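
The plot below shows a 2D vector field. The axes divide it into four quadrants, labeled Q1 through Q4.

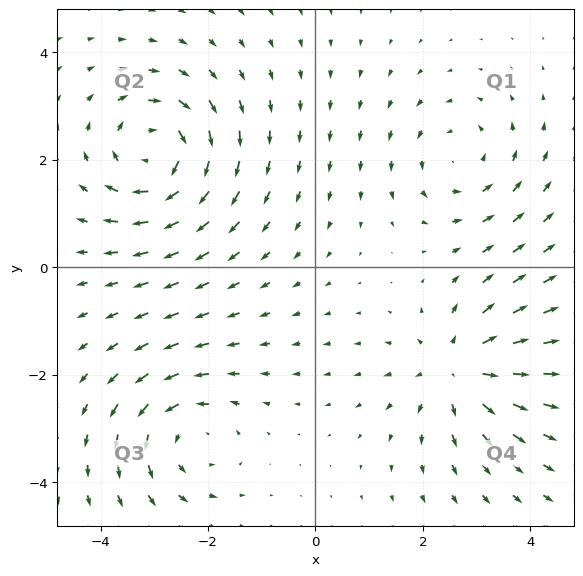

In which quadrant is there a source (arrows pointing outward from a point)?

The source sits at approximately (2.7, -1.9), which lies in quadrant Q4. The divergence there is about +4, positive as expected for a source.

Q4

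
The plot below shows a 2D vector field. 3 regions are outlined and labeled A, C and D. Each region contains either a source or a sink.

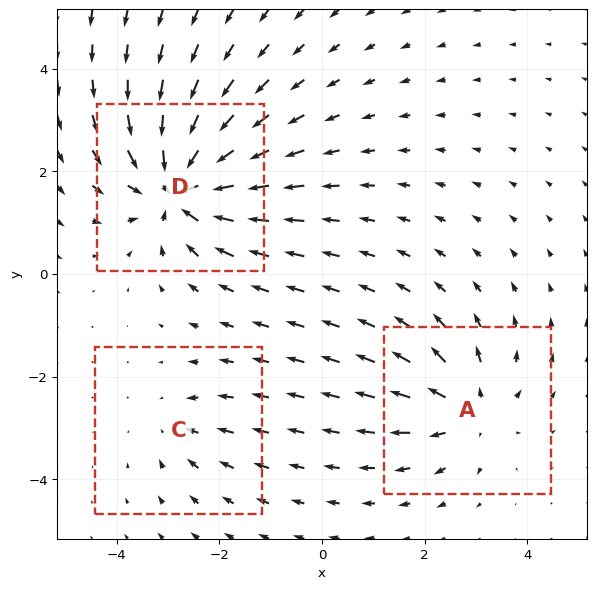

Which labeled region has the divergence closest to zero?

Divergence at each region's feature centre — A: about +4, C: about -2, D: about -6. Region C is closest to zero.

C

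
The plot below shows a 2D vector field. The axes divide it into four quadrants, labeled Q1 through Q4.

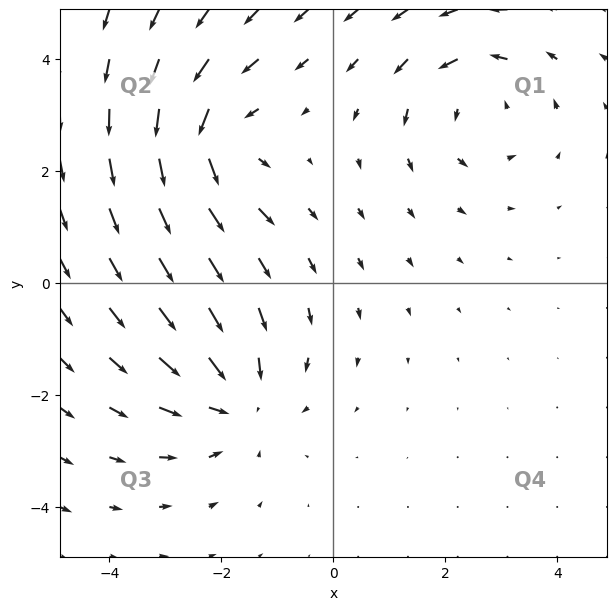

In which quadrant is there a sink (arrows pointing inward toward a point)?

Q3

The sink sits at approximately (-1.7, -2.1), which lies in quadrant Q3. The divergence there is about -3, negative as expected for a sink.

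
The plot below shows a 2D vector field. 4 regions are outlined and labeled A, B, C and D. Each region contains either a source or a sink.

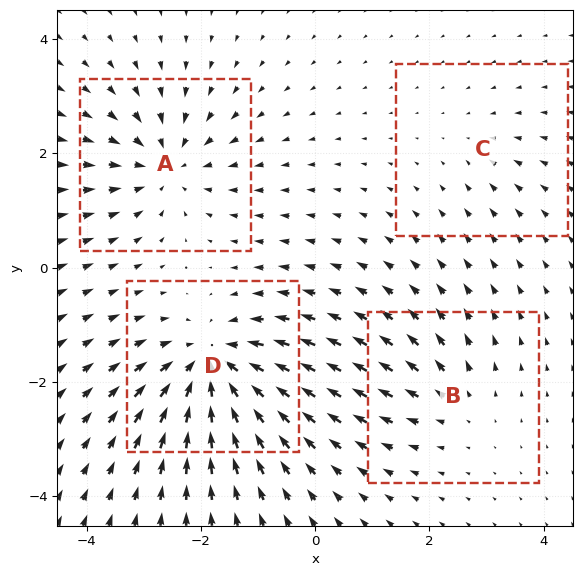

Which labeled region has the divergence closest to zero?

C

Divergence at each region's feature centre — A: about -5, B: about +3, C: about -2, D: about -7. Region C is closest to zero.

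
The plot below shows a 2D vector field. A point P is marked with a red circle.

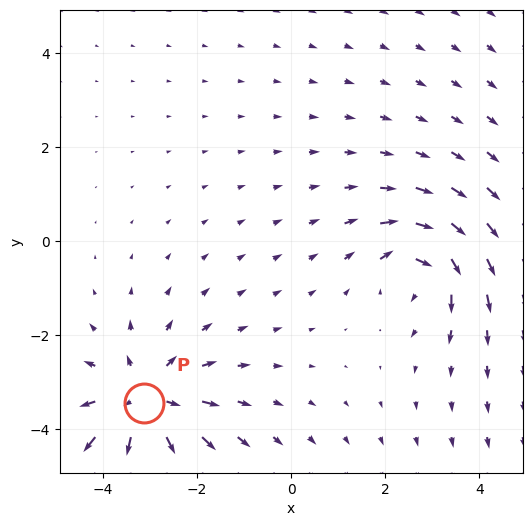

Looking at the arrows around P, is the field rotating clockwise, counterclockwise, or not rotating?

Near P at (-3.1, -3.4) the arrows show no circulation. The curl there is ≈0.

not rotating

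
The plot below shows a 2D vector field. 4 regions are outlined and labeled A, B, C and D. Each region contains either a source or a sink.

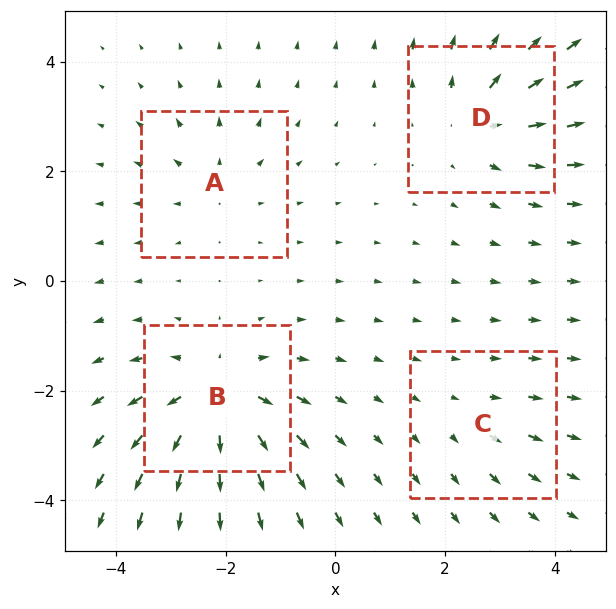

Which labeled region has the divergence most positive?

Divergence at each region's feature centre — A: about +3, B: about +6, C: about +2, D: about +4. Region B is most positive.

B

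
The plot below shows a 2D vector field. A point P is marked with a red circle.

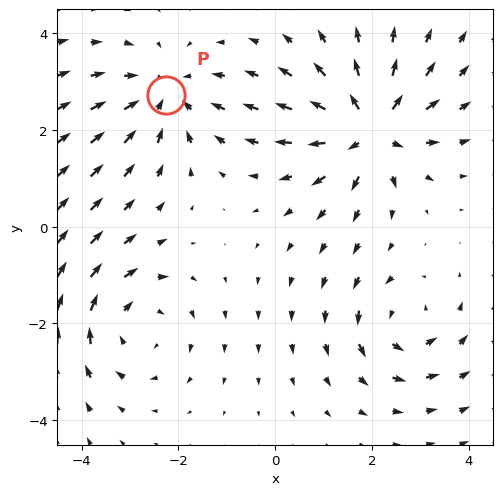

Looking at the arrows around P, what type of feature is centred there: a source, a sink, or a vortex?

sink

At P (-2.3, 2.7) the arrows converge inward. Divergence about -4, curl ≈0 — negative divergence with near-zero curl is a sink.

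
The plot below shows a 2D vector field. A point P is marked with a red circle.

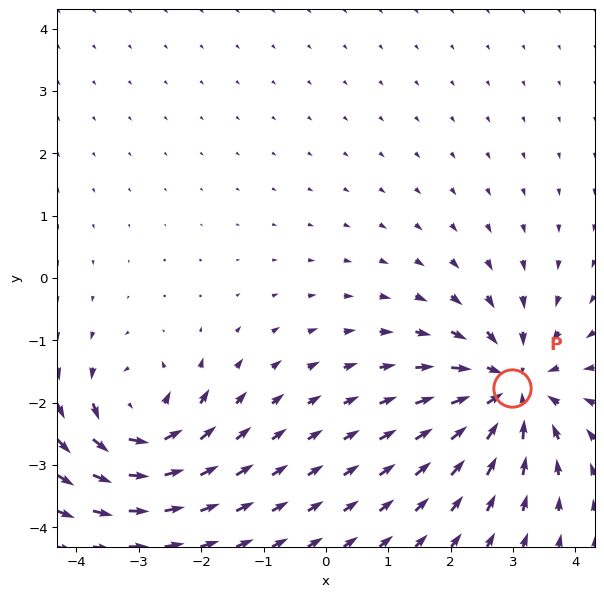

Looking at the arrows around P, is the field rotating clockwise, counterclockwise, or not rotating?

not rotating

Near P at (3.0, -1.8) the arrows show no circulation. The curl there is ≈0.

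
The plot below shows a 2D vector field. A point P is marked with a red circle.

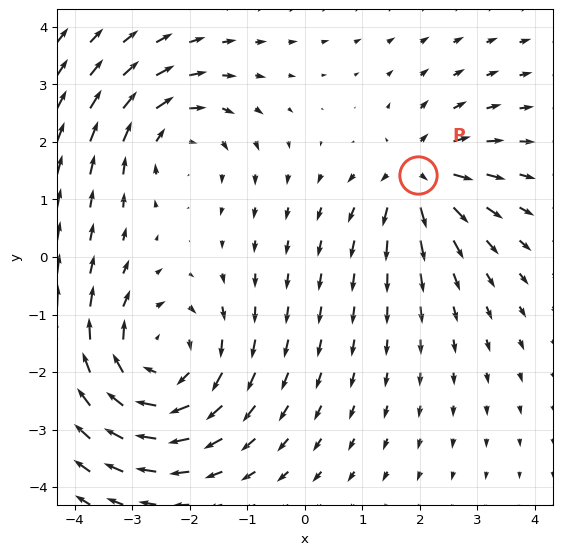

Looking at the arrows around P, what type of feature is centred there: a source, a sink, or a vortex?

source

At P (2.0, 1.4) the arrows spread outward. Divergence about +4, curl ≈0 — positive divergence with near-zero curl is a source.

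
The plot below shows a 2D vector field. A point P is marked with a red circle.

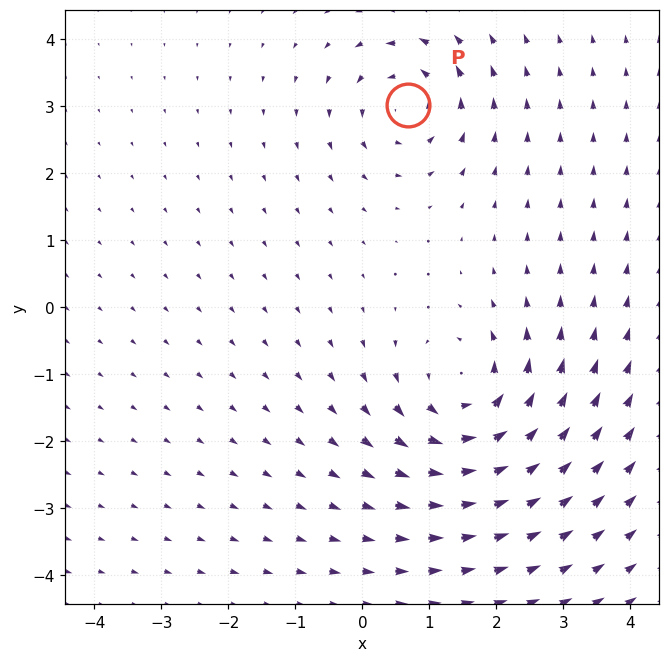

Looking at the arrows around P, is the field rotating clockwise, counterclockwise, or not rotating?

Near P at (0.7, 3.0) the arrows circulate counterclockwise. The curl (z-component) there is about +4; positive curl means counterclockwise rotation.

counterclockwise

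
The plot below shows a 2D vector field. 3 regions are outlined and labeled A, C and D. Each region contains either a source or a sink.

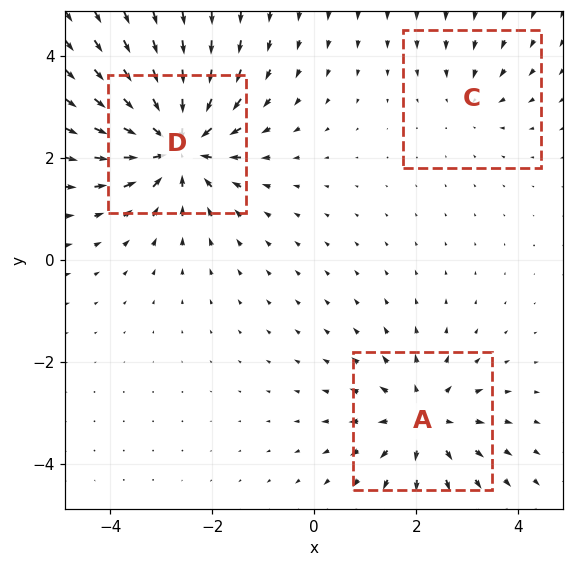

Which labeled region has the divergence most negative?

D

Divergence at each region's feature centre — A: about +4, C: about -2, D: about -6. Region D is most negative.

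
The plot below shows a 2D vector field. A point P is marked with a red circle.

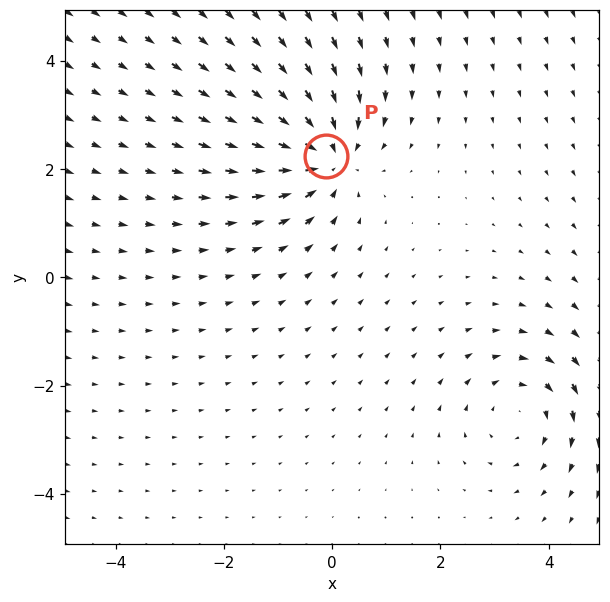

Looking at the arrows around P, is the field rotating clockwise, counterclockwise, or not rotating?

Near P at (-0.1, 2.2) the arrows show no circulation. The curl there is ≈0.

not rotating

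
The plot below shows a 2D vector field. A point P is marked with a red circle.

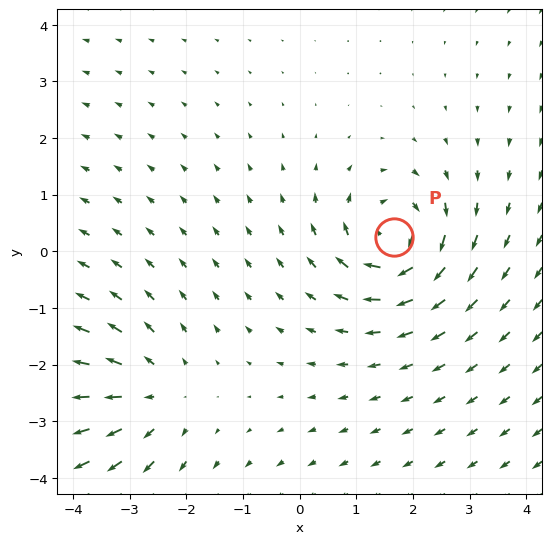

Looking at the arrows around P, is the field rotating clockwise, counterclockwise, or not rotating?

clockwise

Near P at (1.7, 0.3) the arrows circulate clockwise. The curl (z-component) there is about -4; negative curl means clockwise rotation.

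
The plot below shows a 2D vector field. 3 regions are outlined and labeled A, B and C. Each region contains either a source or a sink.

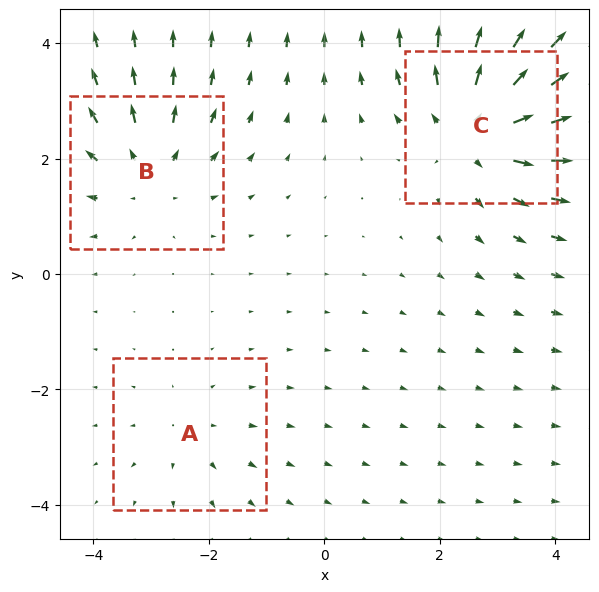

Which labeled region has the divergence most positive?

Divergence at each region's feature centre — A: about +2, B: about +3, C: about +5. Region C is most positive.

C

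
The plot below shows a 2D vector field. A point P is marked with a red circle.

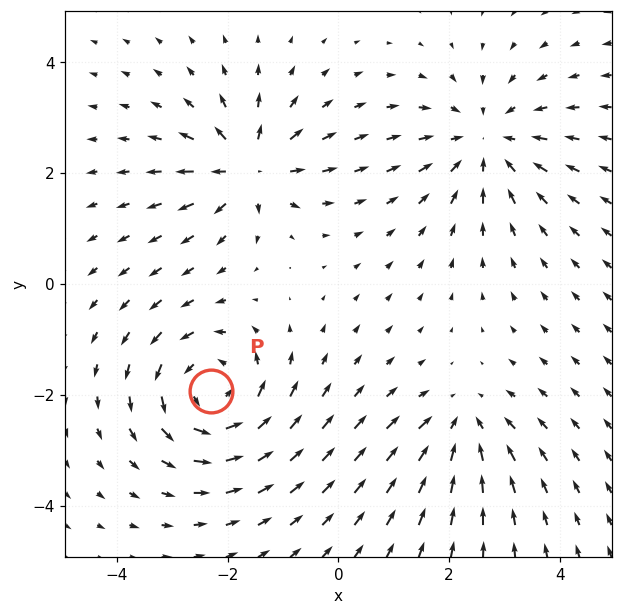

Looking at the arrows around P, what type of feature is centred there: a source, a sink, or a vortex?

vortex

At P (-2.3, -1.9) the arrows circulate counterclockwise. Divergence ≈0, curl about +5 — near-zero divergence with nonzero curl is a vortex.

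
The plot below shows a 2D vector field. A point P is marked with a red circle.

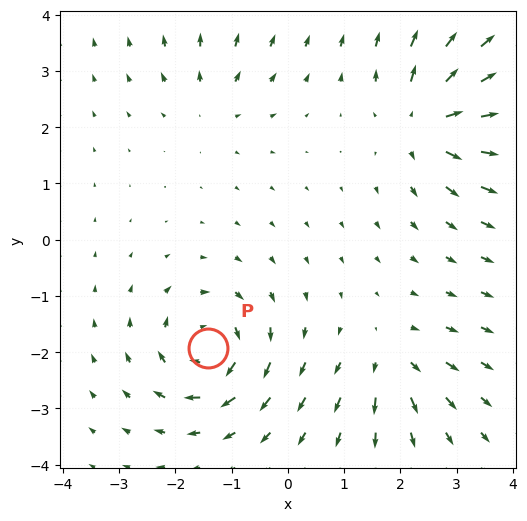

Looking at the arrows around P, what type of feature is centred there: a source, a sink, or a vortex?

At P (-1.4, -1.9) the arrows circulate clockwise. Divergence ≈0, curl about -7 — near-zero divergence with nonzero curl is a vortex.

vortex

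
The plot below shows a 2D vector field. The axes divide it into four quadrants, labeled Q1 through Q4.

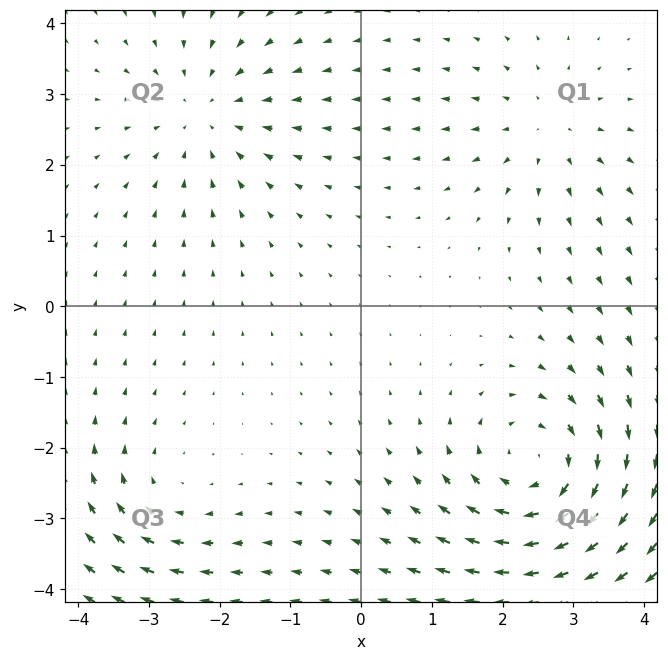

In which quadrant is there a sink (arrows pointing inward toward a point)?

The sink sits at approximately (-2.2, 2.7), which lies in quadrant Q2. The divergence there is about -3, negative as expected for a sink.

Q2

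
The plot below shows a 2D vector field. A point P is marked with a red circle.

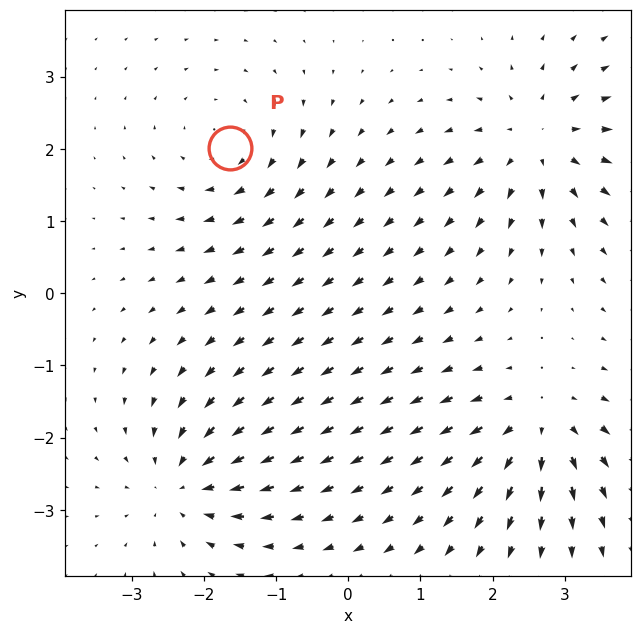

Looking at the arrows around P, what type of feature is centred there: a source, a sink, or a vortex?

At P (-1.6, 2.0) the arrows circulate clockwise. Divergence ≈0, curl about -3 — near-zero divergence with nonzero curl is a vortex.

vortex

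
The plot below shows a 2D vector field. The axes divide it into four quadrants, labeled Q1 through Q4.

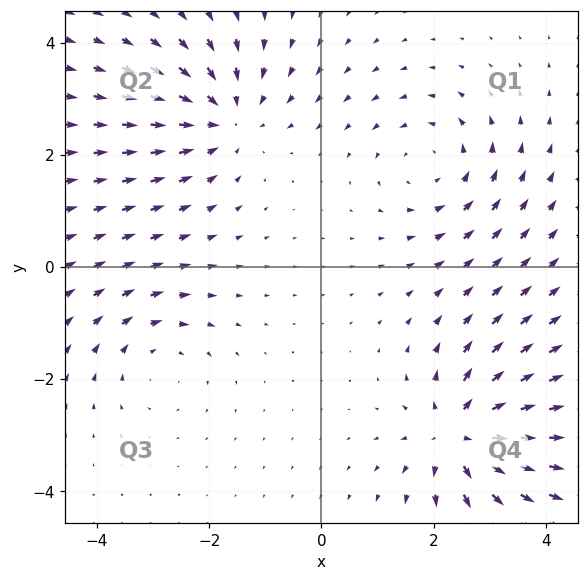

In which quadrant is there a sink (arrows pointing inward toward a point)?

Q2

The sink sits at approximately (-1.7, 2.7), which lies in quadrant Q2. The divergence there is about -4, negative as expected for a sink.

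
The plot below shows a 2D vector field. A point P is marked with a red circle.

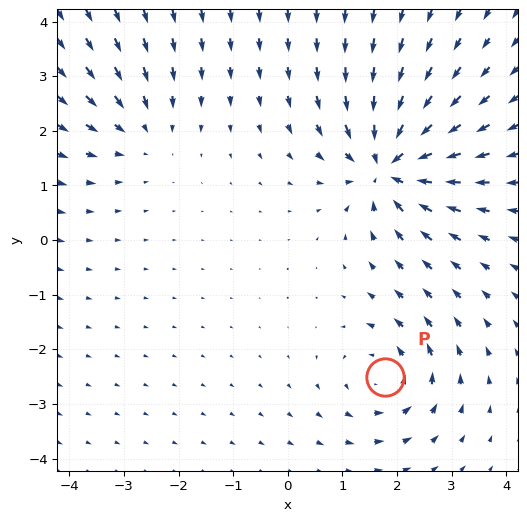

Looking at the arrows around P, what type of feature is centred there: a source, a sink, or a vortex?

vortex

At P (1.8, -2.5) the arrows circulate counterclockwise. Divergence ≈0, curl about +4 — near-zero divergence with nonzero curl is a vortex.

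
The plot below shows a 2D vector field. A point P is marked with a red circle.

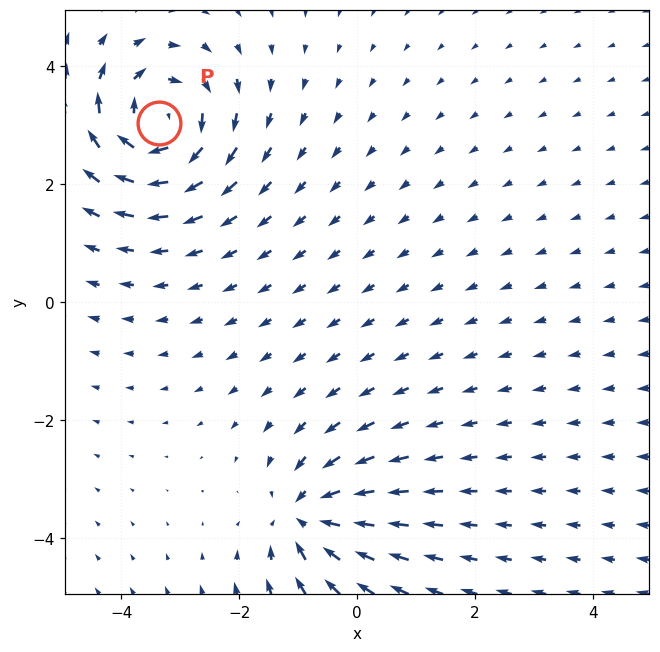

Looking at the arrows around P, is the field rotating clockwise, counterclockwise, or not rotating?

clockwise

Near P at (-3.4, 3.0) the arrows circulate clockwise. The curl (z-component) there is about -6; negative curl means clockwise rotation.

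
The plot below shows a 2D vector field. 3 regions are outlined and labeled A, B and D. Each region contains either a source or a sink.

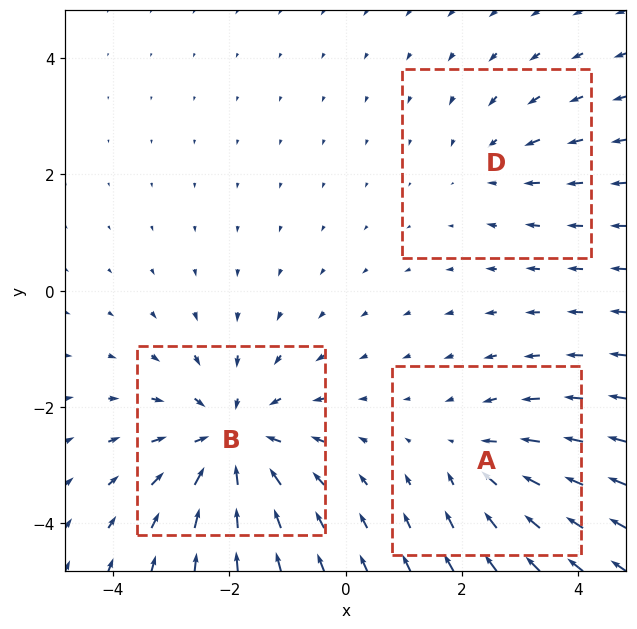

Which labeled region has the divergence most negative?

B

Divergence at each region's feature centre — A: about -3, B: about -4, D: about -2. Region B is most negative.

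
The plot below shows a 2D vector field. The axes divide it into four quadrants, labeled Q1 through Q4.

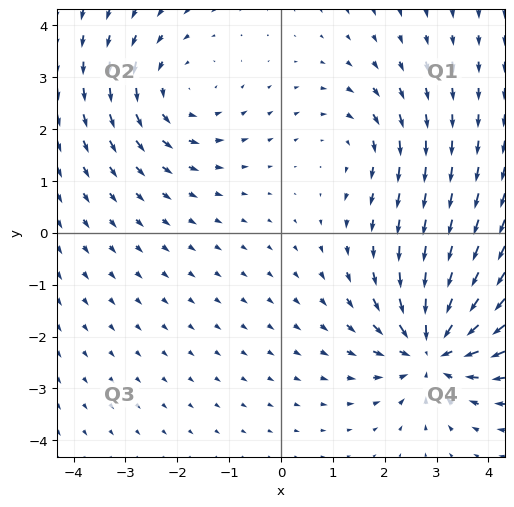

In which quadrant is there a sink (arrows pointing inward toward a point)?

The sink sits at approximately (2.9, -2.2), which lies in quadrant Q4. The divergence there is about -6, negative as expected for a sink.

Q4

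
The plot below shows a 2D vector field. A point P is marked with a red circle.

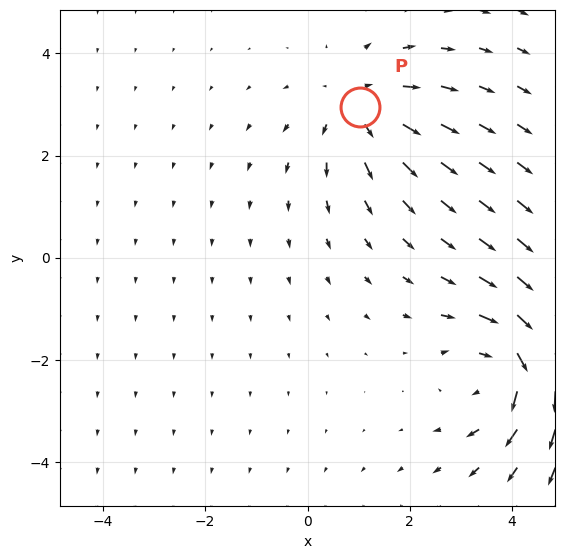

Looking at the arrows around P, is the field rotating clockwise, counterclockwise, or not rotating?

not rotating

Near P at (1.0, 3.0) the arrows show no circulation. The curl there is ≈0.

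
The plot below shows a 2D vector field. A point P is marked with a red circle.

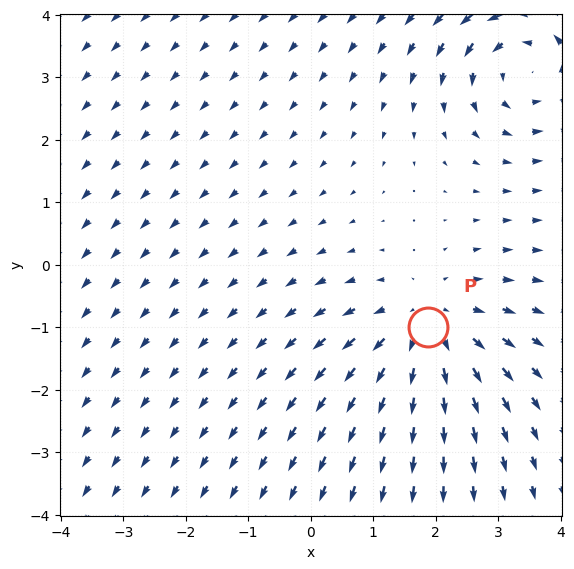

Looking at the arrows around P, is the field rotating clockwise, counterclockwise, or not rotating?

Near P at (1.9, -1.0) the arrows show no circulation. The curl there is ≈0.

not rotating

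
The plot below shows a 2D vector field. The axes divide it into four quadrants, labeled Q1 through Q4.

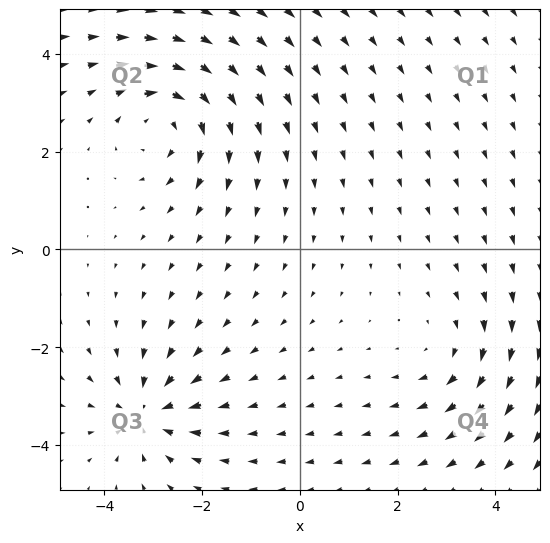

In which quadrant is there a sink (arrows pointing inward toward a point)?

Q3

The sink sits at approximately (-3.1, -3.3), which lies in quadrant Q3. The divergence there is about -5, negative as expected for a sink.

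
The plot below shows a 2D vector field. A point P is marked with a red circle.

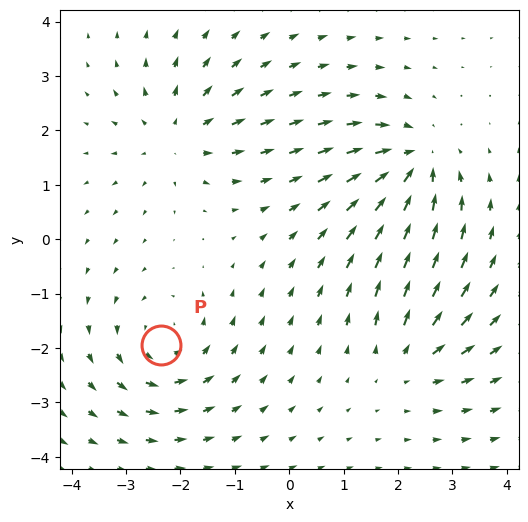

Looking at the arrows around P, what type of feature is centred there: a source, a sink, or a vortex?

At P (-2.4, -1.9) the arrows circulate counterclockwise. Divergence ≈0, curl about +5 — near-zero divergence with nonzero curl is a vortex.

vortex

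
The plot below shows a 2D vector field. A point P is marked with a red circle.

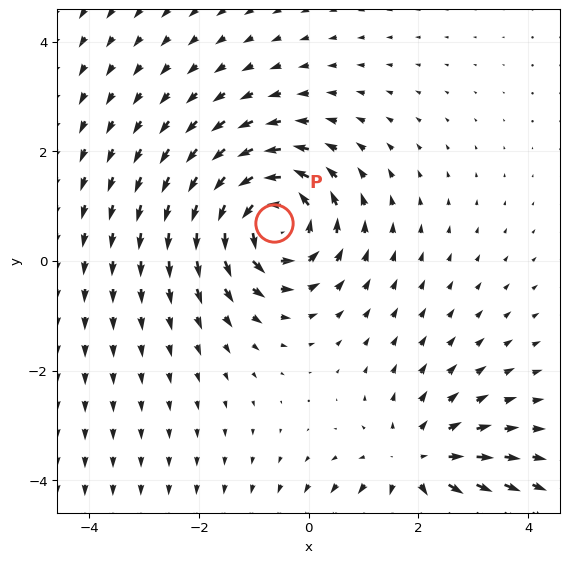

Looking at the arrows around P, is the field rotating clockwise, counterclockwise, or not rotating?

counterclockwise

Near P at (-0.6, 0.7) the arrows circulate counterclockwise. The curl (z-component) there is about +6; positive curl means counterclockwise rotation.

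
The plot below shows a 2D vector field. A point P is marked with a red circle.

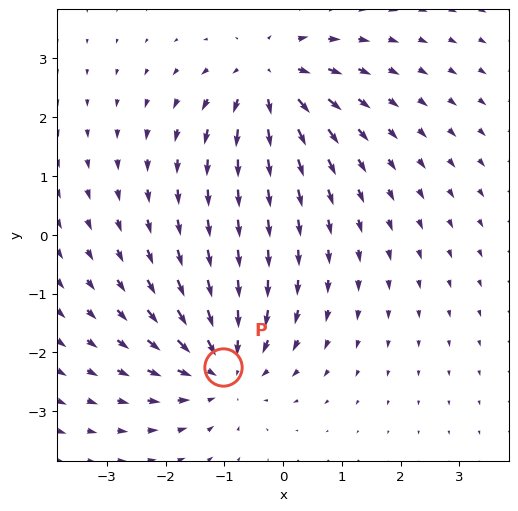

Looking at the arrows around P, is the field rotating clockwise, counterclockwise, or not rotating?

Near P at (-1.0, -2.2) the arrows show no circulation. The curl there is ≈0.

not rotating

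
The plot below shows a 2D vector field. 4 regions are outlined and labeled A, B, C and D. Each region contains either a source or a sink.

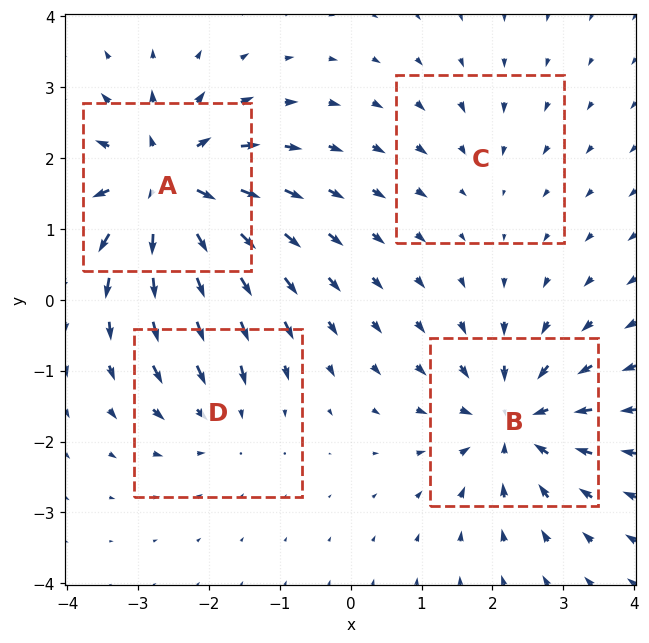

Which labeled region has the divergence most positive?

Divergence at each region's feature centre — A: about +8, B: about -6, C: about -2, D: about -4. Region A is most positive.

A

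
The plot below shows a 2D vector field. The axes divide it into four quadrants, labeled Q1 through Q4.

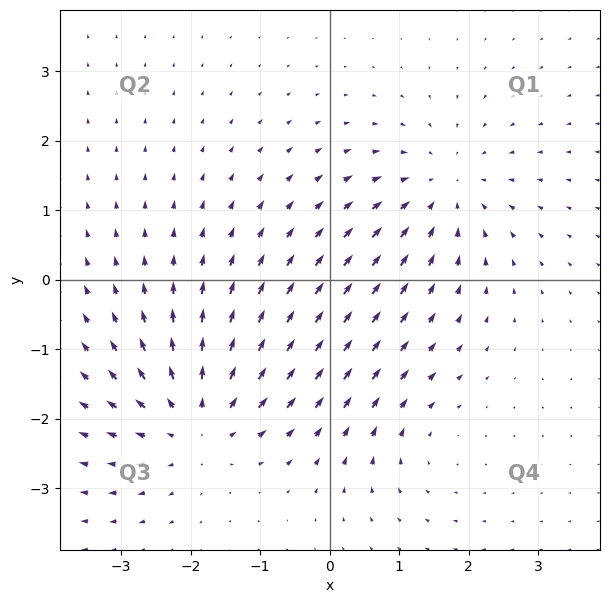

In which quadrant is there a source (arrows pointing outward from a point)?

Q3

The source sits at approximately (-1.9, -2.0), which lies in quadrant Q3. The divergence there is about +4, positive as expected for a source.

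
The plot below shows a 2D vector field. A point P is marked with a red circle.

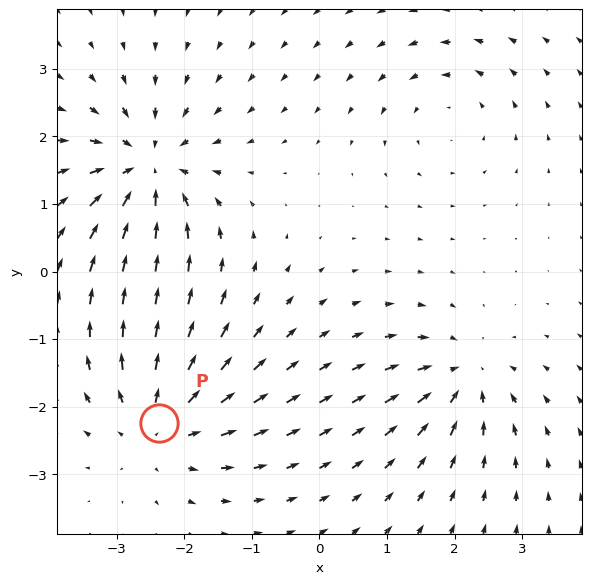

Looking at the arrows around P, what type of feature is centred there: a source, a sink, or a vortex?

source

At P (-2.4, -2.2) the arrows spread outward. Divergence about +4, curl ≈0 — positive divergence with near-zero curl is a source.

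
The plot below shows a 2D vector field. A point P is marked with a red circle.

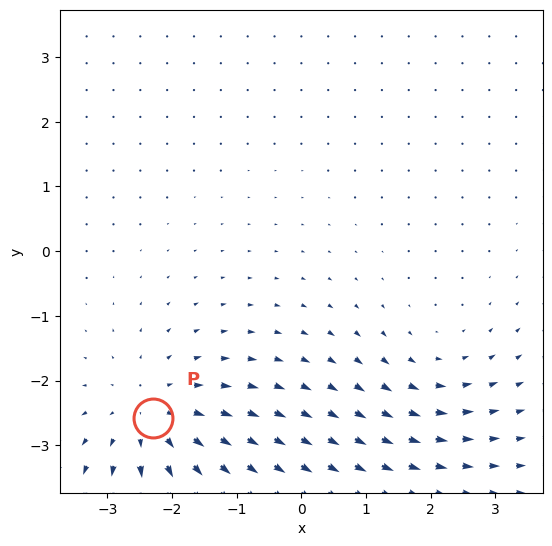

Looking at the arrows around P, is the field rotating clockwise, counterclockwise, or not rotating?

not rotating

Near P at (-2.3, -2.6) the arrows show no circulation. The curl there is ≈0.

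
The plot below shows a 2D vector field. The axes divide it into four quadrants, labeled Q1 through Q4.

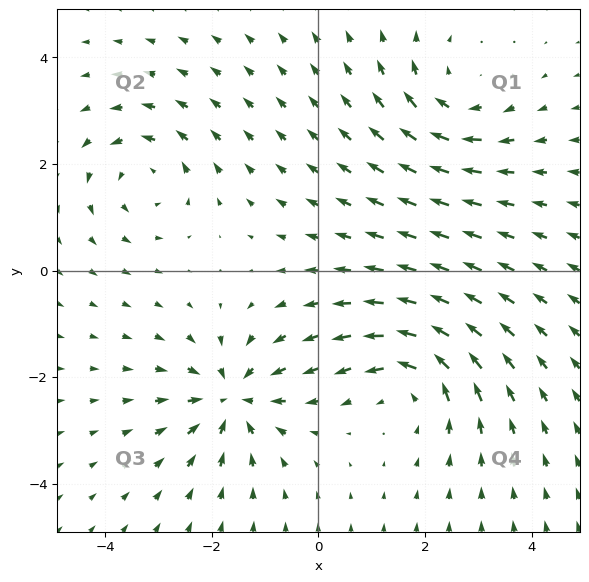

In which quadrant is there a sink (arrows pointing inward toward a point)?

Q3

The sink sits at approximately (-1.6, -2.4), which lies in quadrant Q3. The divergence there is about -5, negative as expected for a sink.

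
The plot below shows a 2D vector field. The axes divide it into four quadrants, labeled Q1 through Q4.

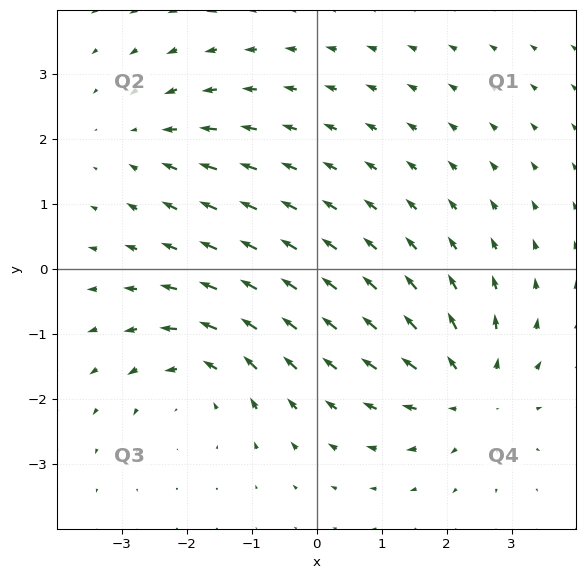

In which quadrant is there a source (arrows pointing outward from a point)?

The source sits at approximately (2.4, -1.9), which lies in quadrant Q4. The divergence there is about +5, positive as expected for a source.

Q4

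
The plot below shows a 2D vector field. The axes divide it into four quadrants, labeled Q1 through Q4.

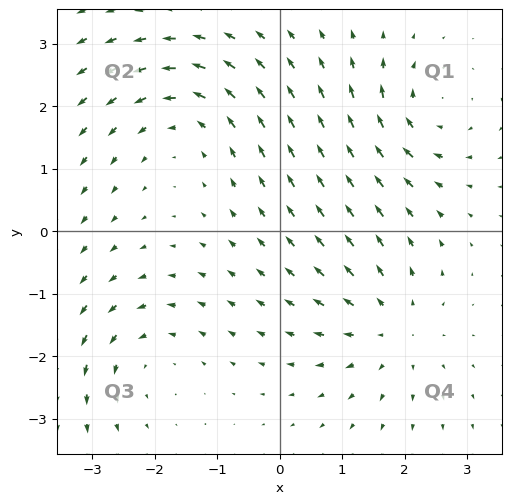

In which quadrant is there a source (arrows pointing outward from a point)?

Q4

The source sits at approximately (1.8, -1.5), which lies in quadrant Q4. The divergence there is about +3, positive as expected for a source.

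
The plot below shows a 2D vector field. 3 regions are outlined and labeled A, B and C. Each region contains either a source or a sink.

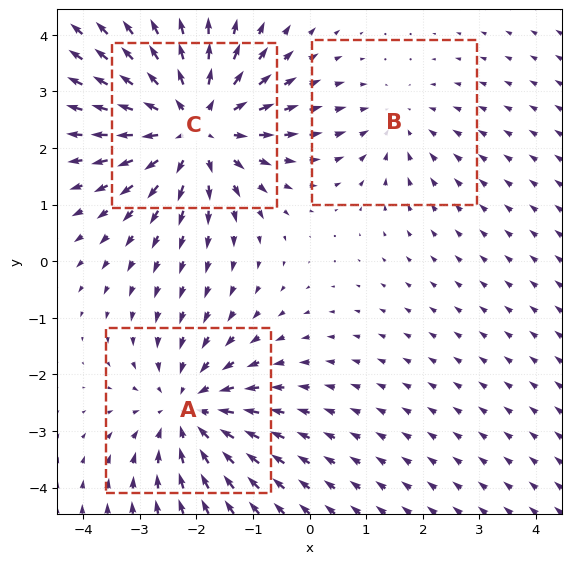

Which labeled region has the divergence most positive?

C

Divergence at each region's feature centre — A: about -3, B: about -2, C: about +4. Region C is most positive.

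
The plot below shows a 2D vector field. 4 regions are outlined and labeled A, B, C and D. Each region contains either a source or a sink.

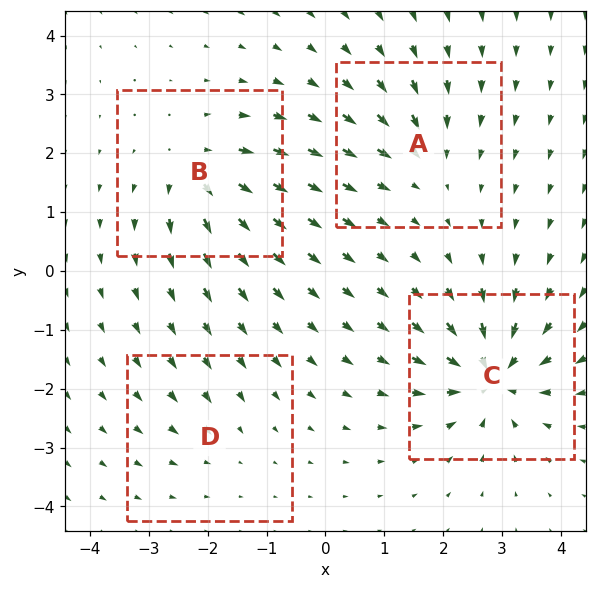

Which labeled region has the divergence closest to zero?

Divergence at each region's feature centre — A: about -4, B: about +6, C: about -9, D: about -2. Region D is closest to zero.

D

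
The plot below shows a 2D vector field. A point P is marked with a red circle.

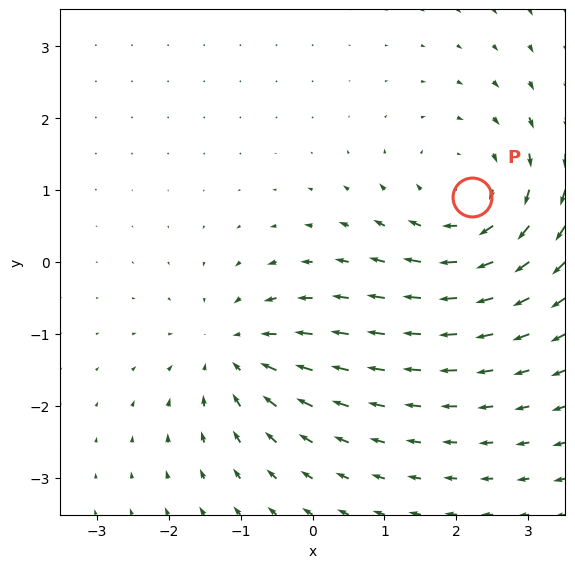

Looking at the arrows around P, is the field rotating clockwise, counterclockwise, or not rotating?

clockwise

Near P at (2.2, 0.9) the arrows circulate clockwise. The curl (z-component) there is about -4; negative curl means clockwise rotation.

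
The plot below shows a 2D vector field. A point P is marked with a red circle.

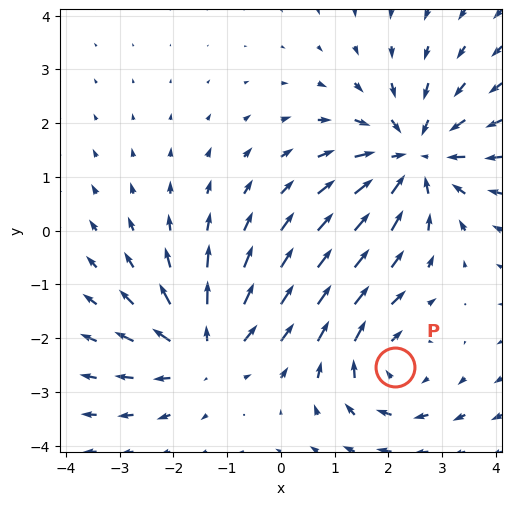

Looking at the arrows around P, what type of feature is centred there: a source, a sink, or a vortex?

At P (2.1, -2.5) the arrows circulate clockwise. Divergence ≈0, curl about -3 — near-zero divergence with nonzero curl is a vortex.

vortex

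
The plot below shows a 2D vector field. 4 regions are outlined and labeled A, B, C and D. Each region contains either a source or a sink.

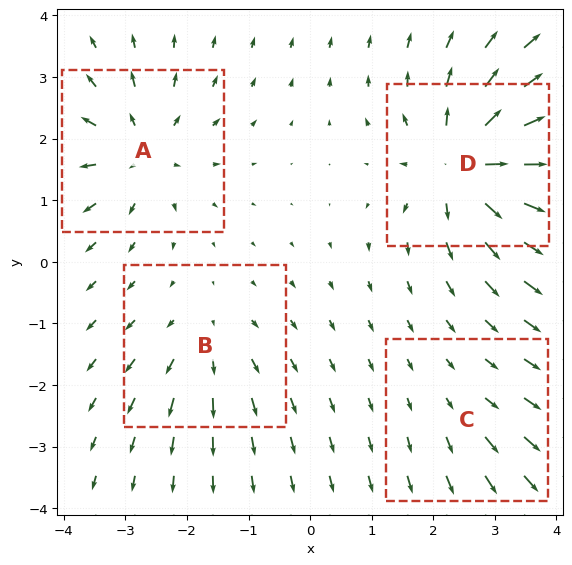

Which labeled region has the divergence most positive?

Divergence at each region's feature centre — A: about +6, B: about +4, C: about +2, D: about +9. Region D is most positive.

D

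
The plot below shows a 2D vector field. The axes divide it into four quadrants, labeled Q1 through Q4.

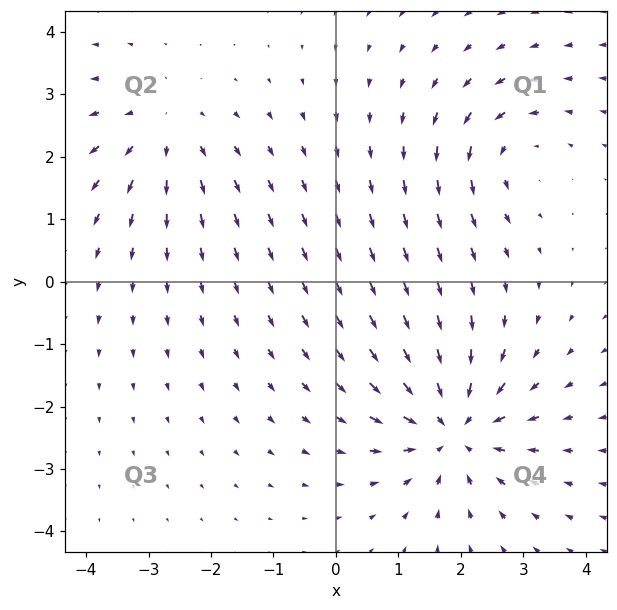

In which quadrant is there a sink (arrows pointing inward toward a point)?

Q4

The sink sits at approximately (1.9, -2.3), which lies in quadrant Q4. The divergence there is about -4, negative as expected for a sink.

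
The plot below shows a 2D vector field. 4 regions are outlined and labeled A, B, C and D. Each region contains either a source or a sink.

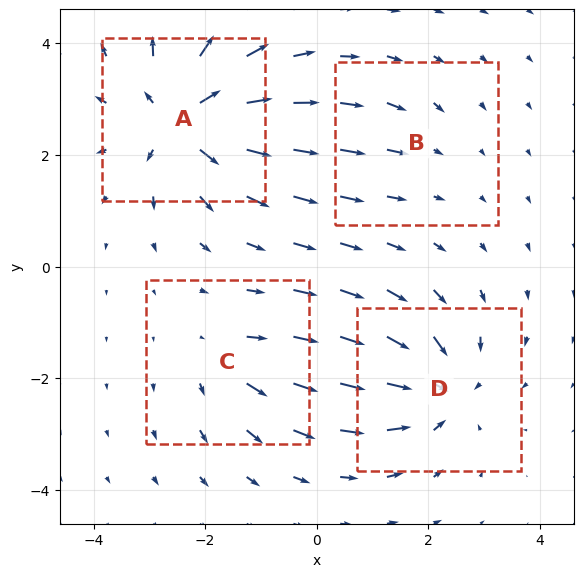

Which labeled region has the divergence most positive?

Divergence at each region's feature centre — A: about +7, B: about -2, C: about +3, D: about -5. Region A is most positive.

A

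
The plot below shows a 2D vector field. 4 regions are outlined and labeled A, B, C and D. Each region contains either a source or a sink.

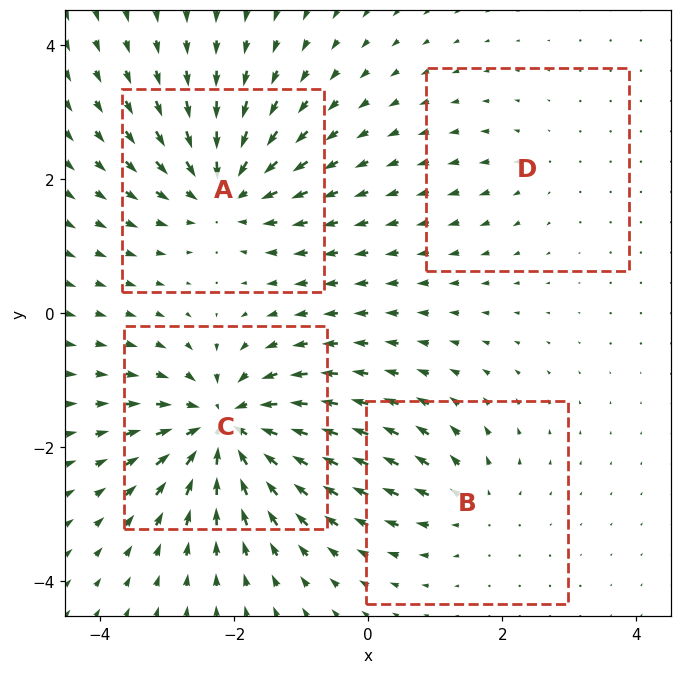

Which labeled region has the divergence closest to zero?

D

Divergence at each region's feature centre — A: about -7, B: about +4, C: about -9, D: about +2. Region D is closest to zero.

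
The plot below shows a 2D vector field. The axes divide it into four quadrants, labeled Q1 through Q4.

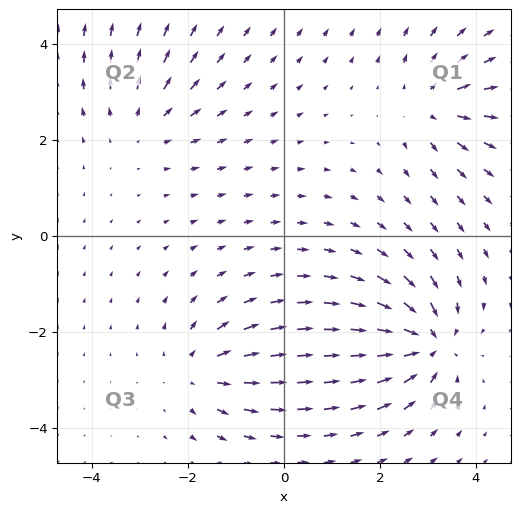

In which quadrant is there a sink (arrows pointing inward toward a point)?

Q4

The sink sits at approximately (3.0, -2.2), which lies in quadrant Q4. The divergence there is about -6, negative as expected for a sink.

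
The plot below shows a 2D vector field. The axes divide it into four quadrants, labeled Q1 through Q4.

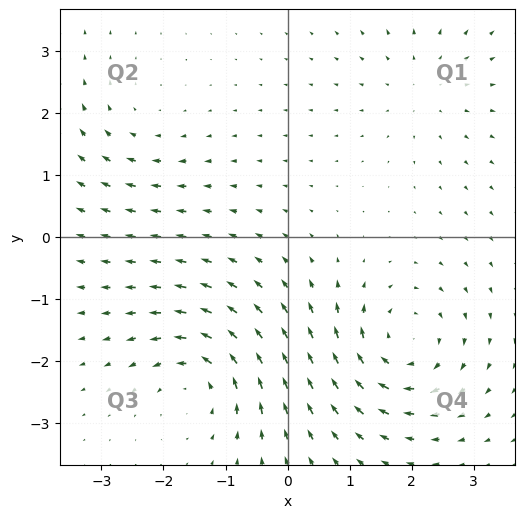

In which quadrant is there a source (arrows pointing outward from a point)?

The source sits at approximately (2.2, 2.4), which lies in quadrant Q1. The divergence there is about +3, positive as expected for a source.

Q1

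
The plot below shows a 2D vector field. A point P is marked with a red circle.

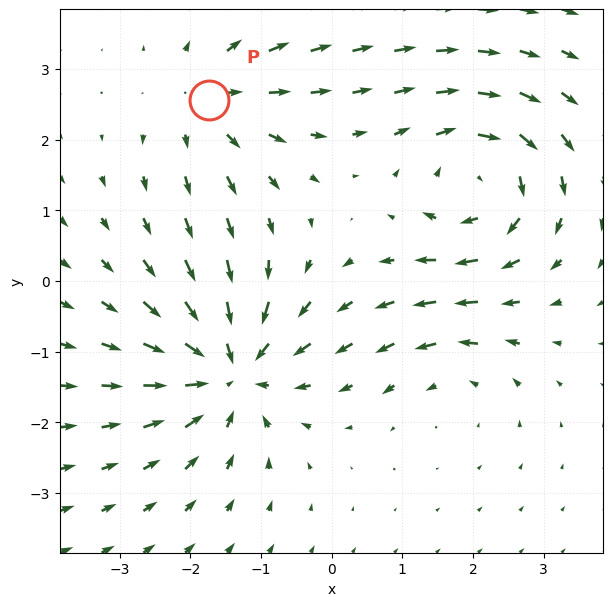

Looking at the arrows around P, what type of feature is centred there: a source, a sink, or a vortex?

At P (-1.7, 2.6) the arrows spread outward. Divergence about +3, curl ≈0 — positive divergence with near-zero curl is a source.

source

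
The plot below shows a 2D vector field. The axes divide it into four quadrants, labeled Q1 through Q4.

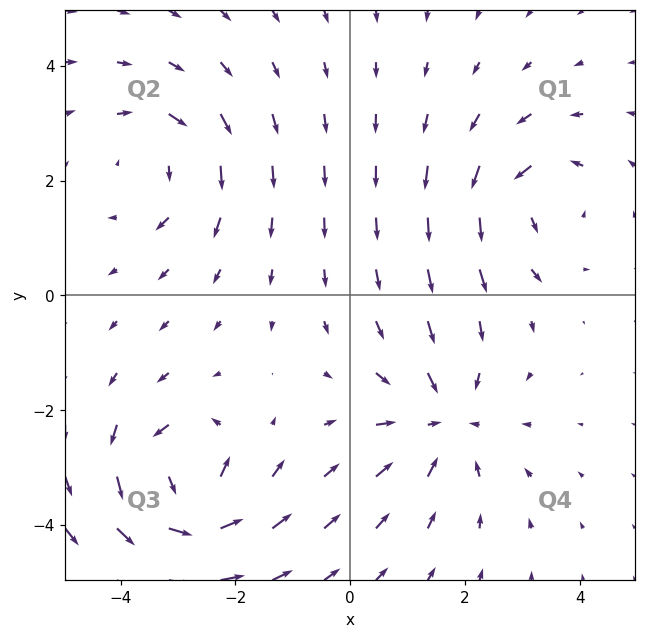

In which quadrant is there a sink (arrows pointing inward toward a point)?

The sink sits at approximately (1.6, -2.2), which lies in quadrant Q4. The divergence there is about -4, negative as expected for a sink.

Q4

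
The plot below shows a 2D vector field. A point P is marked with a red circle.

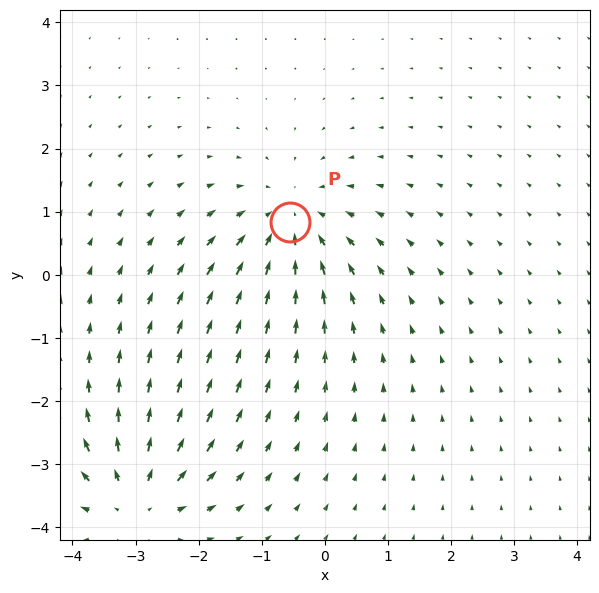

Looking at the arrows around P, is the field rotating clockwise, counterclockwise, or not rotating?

not rotating

Near P at (-0.6, 0.8) the arrows show no circulation. The curl there is ≈0.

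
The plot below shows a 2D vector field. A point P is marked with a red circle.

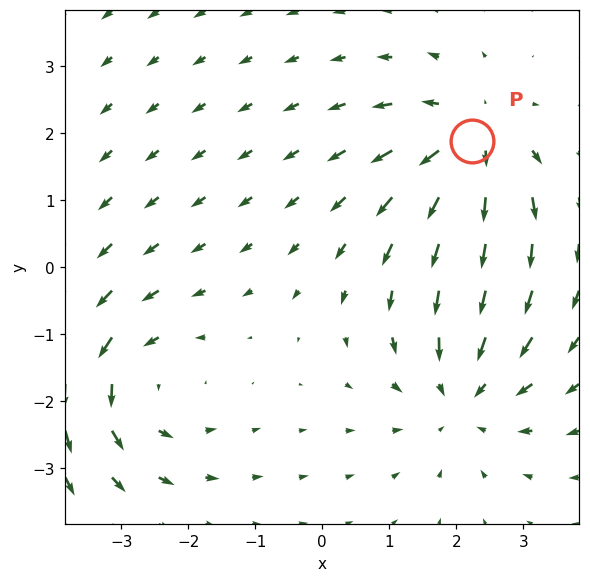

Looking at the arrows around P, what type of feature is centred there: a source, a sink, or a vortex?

At P (2.2, 1.9) the arrows spread outward. Divergence about +5, curl ≈0 — positive divergence with near-zero curl is a source.

source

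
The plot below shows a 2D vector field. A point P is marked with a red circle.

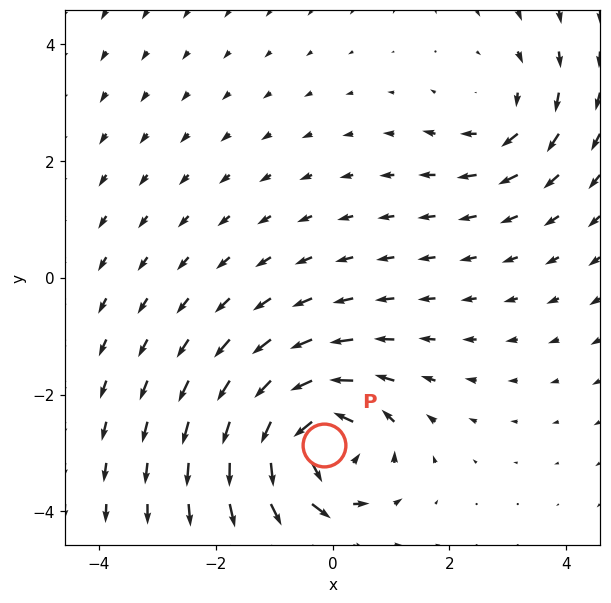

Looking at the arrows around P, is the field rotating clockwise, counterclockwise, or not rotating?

Near P at (-0.1, -2.9) the arrows circulate counterclockwise. The curl (z-component) there is about +6; positive curl means counterclockwise rotation.

counterclockwise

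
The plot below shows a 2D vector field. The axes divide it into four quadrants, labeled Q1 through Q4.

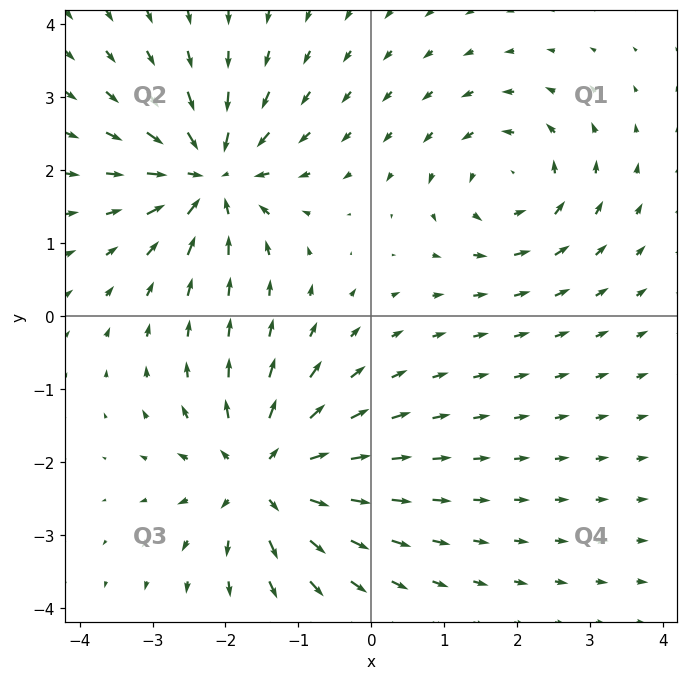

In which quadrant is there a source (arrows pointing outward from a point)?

Q3

The source sits at approximately (-1.5, -2.2), which lies in quadrant Q3. The divergence there is about +6, positive as expected for a source.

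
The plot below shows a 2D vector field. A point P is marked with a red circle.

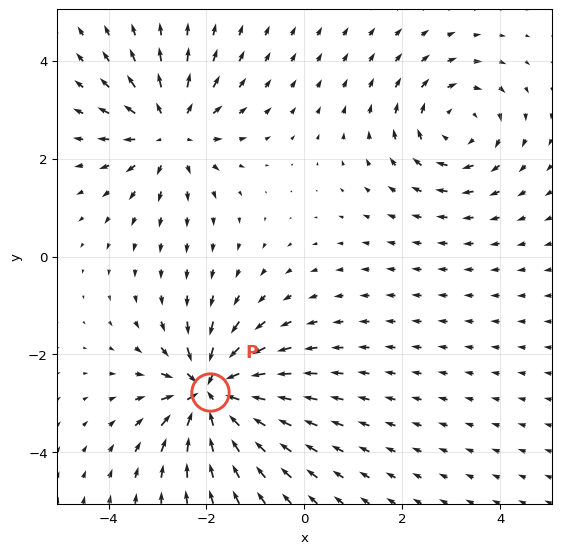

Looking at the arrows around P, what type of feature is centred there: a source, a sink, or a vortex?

At P (-1.9, -2.8) the arrows converge inward. Divergence about -7, curl ≈0 — negative divergence with near-zero curl is a sink.

sink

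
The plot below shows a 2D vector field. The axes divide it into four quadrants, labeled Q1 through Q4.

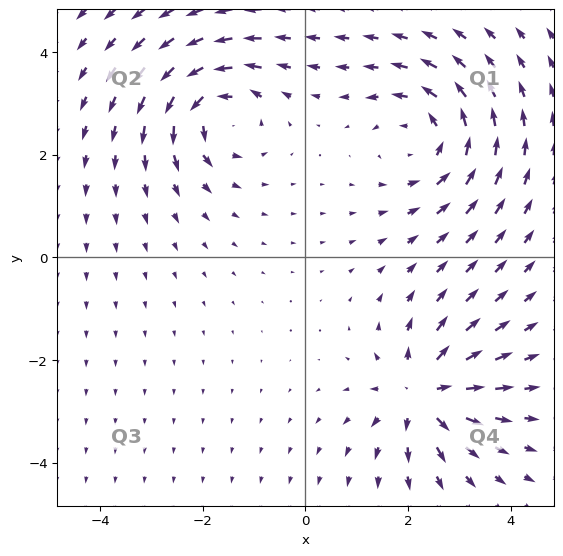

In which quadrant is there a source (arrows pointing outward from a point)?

Q4

The source sits at approximately (2.3, -2.7), which lies in quadrant Q4. The divergence there is about +5, positive as expected for a source.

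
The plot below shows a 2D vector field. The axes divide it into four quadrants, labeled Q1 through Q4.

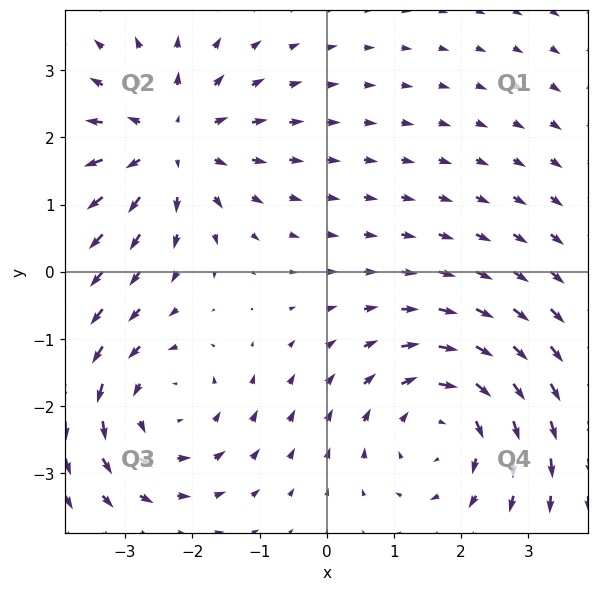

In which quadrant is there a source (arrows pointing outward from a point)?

Q2

The source sits at approximately (-2.3, 1.9), which lies in quadrant Q2. The divergence there is about +4, positive as expected for a source.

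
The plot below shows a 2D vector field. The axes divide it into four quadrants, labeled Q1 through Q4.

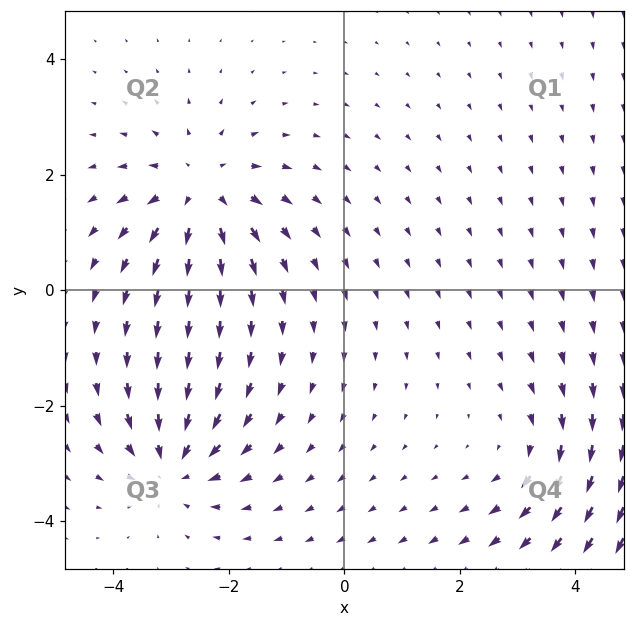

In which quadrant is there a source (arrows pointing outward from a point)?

The source sits at approximately (-2.5, 1.7), which lies in quadrant Q2. The divergence there is about +5, positive as expected for a source.

Q2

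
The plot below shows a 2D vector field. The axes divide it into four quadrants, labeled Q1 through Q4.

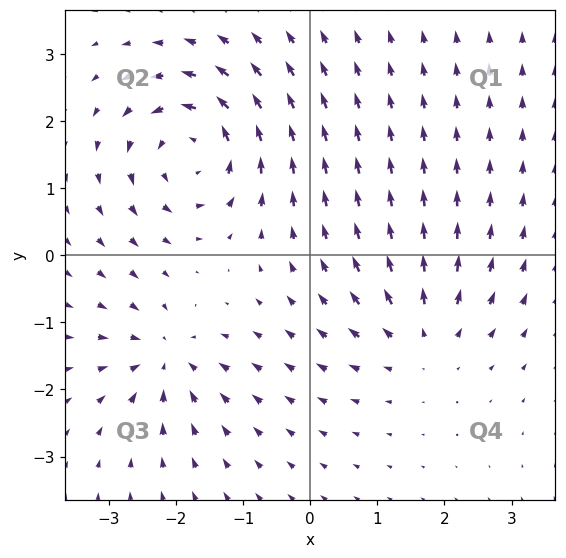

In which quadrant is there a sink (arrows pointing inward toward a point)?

The sink sits at approximately (-2.1, -1.5), which lies in quadrant Q3. The divergence there is about -4, negative as expected for a sink.

Q3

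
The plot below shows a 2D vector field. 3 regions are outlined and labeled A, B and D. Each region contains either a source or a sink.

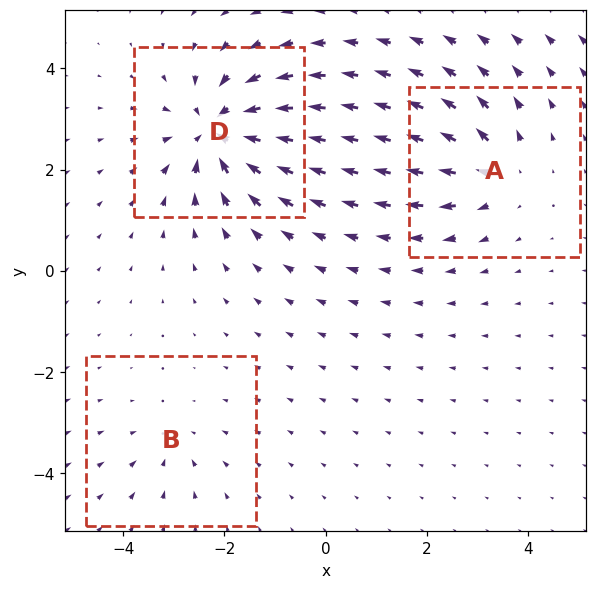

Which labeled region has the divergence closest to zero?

B

Divergence at each region's feature centre — A: about +4, B: about -2, D: about -6. Region B is closest to zero.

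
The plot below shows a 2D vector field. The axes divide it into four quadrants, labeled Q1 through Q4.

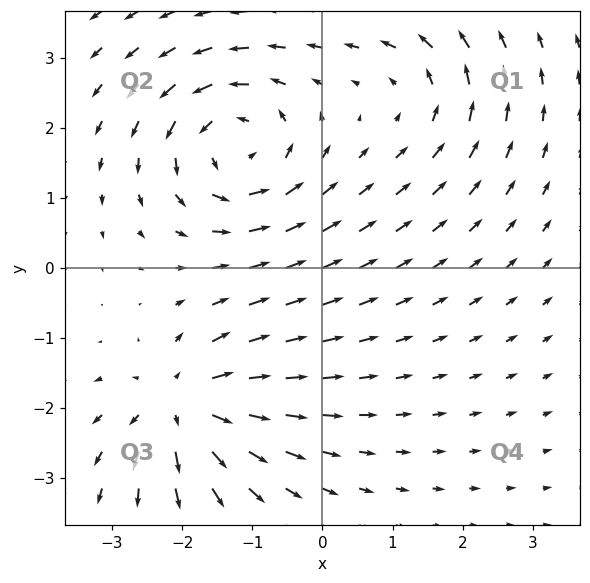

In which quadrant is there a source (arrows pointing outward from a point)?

The source sits at approximately (-2.0, -2.0), which lies in quadrant Q3. The divergence there is about +6, positive as expected for a source.

Q3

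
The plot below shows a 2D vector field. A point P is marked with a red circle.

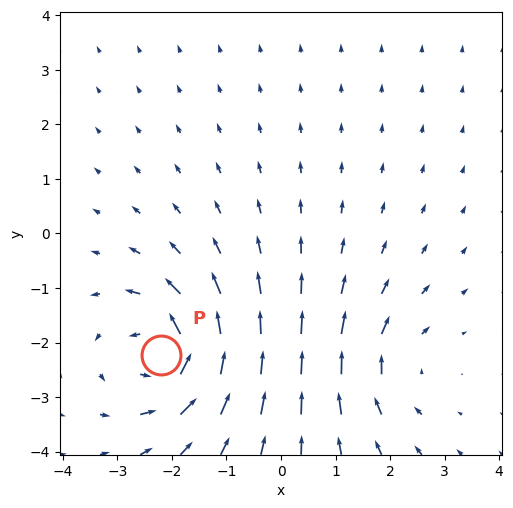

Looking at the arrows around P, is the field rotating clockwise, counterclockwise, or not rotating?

counterclockwise

Near P at (-2.2, -2.2) the arrows circulate counterclockwise. The curl (z-component) there is about +6; positive curl means counterclockwise rotation.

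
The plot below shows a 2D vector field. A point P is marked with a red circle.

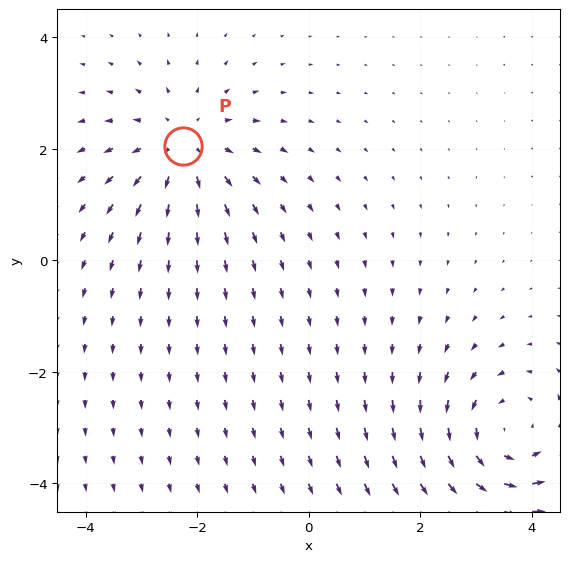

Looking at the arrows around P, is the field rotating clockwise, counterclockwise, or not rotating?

Near P at (-2.2, 2.0) the arrows show no circulation. The curl there is ≈0.

not rotating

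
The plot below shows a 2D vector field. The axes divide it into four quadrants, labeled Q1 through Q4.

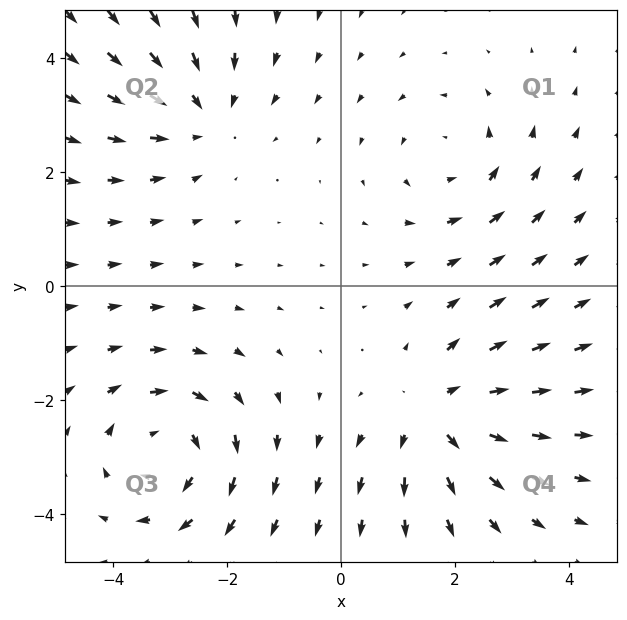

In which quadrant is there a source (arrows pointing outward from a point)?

The source sits at approximately (1.7, -2.3), which lies in quadrant Q4. The divergence there is about +4, positive as expected for a source.

Q4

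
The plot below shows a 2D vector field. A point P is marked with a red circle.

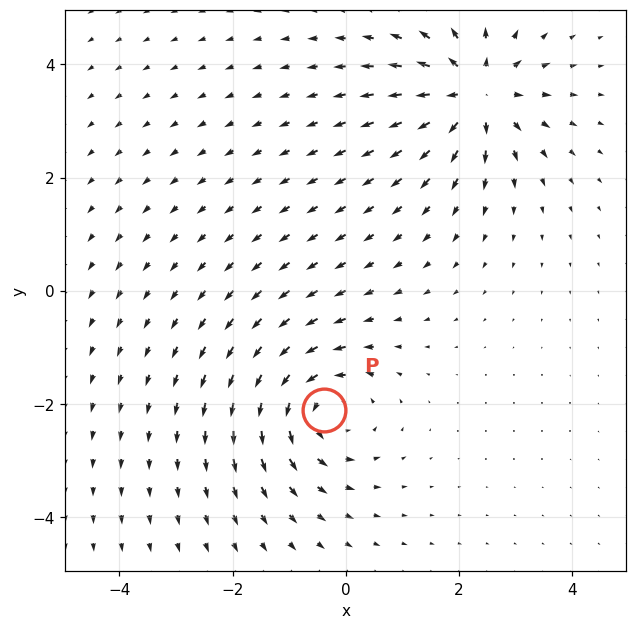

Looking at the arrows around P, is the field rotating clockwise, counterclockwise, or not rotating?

Near P at (-0.4, -2.1) the arrows circulate counterclockwise. The curl (z-component) there is about +4; positive curl means counterclockwise rotation.

counterclockwise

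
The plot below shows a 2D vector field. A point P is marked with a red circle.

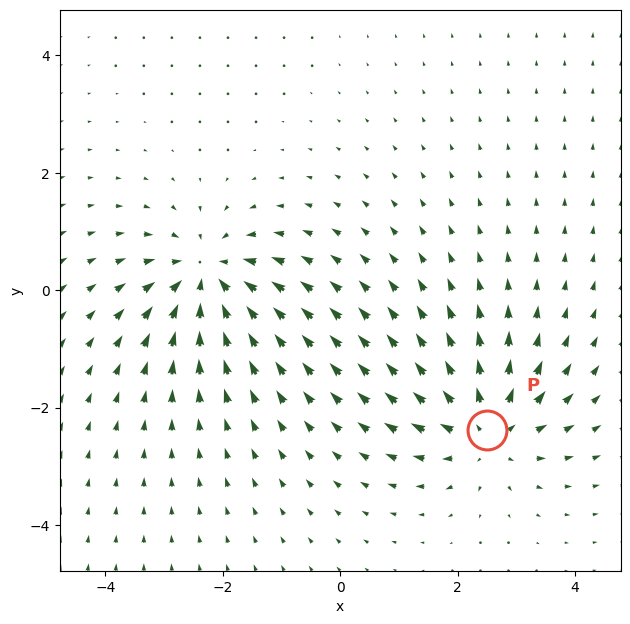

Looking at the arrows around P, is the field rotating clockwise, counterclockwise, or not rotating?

Near P at (2.5, -2.4) the arrows show no circulation. The curl there is ≈0.

not rotating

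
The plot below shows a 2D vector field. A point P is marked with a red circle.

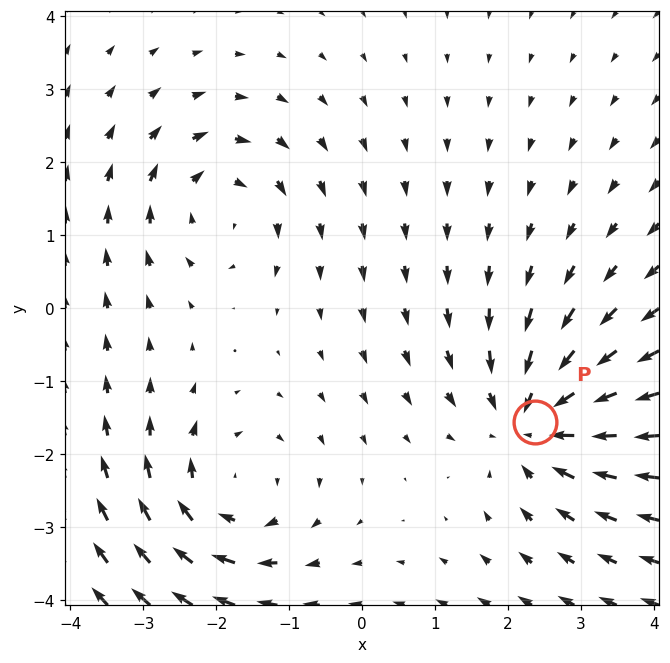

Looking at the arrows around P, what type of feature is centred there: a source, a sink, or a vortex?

At P (2.4, -1.6) the arrows converge inward. Divergence about -5, curl ≈0 — negative divergence with near-zero curl is a sink.

sink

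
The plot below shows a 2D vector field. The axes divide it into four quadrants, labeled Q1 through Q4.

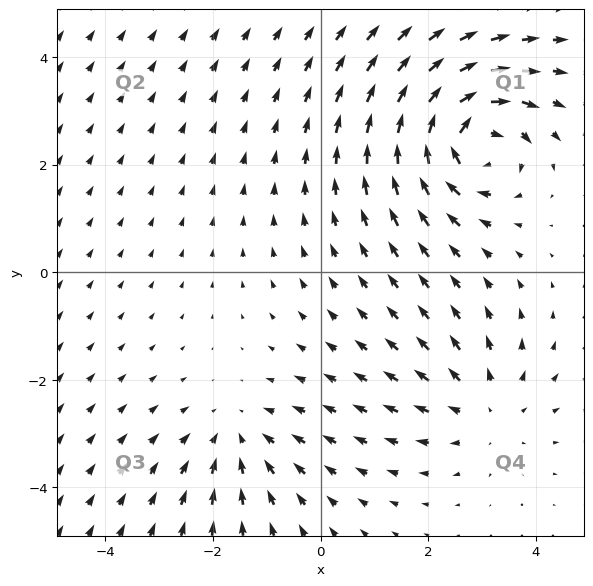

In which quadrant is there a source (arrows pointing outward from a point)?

The source sits at approximately (3.1, -2.6), which lies in quadrant Q4. The divergence there is about +3, positive as expected for a source.

Q4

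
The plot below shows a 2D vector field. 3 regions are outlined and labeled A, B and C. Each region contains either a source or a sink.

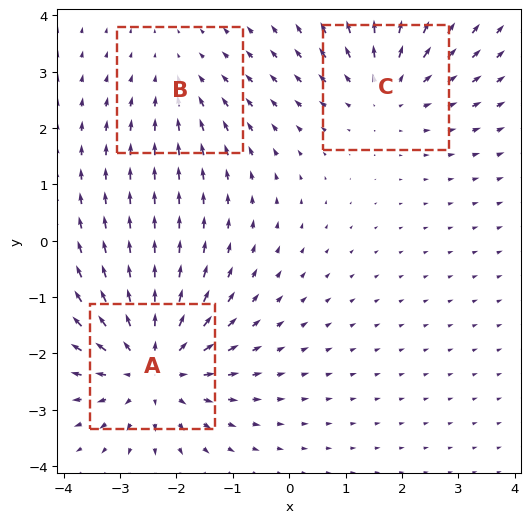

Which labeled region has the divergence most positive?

A

Divergence at each region's feature centre — A: about +4, B: about -2, C: about +3. Region A is most positive.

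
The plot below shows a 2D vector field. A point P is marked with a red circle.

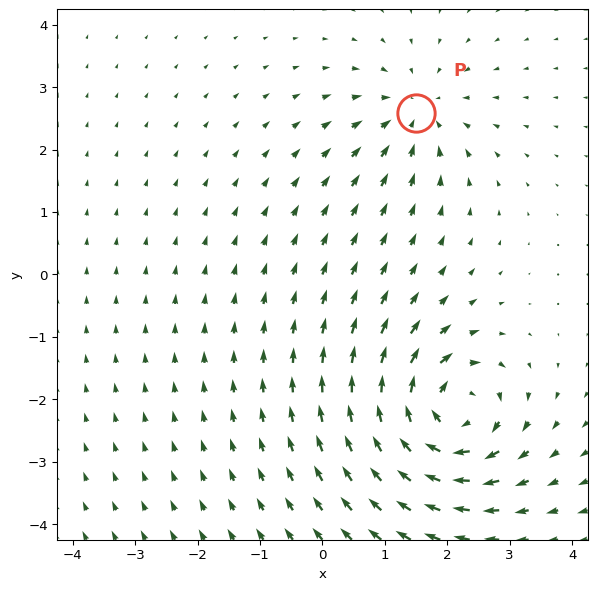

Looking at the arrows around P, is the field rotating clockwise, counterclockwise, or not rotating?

Near P at (1.5, 2.6) the arrows show no circulation. The curl there is ≈0.

not rotating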